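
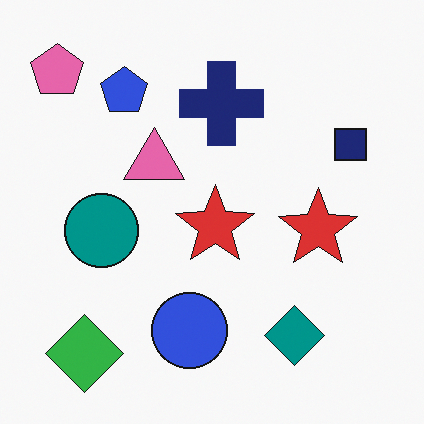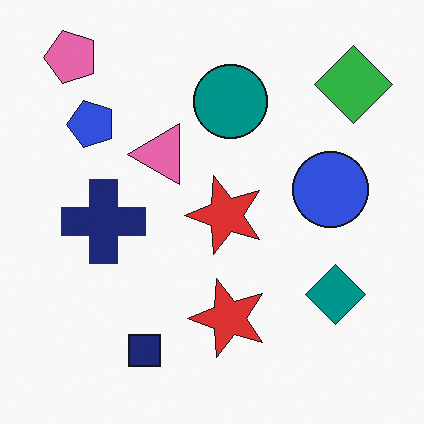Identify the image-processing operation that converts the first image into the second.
The image was transposed (reflected across the top-left ↔ bottom-right diagonal).

Shapes have swapped their row and column positions — what was in the top-right is now in the bottom-left — a diagonal reflection.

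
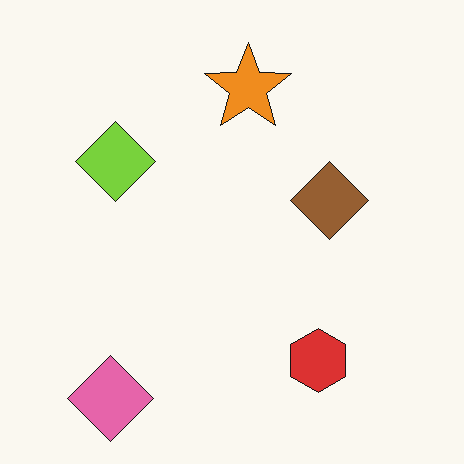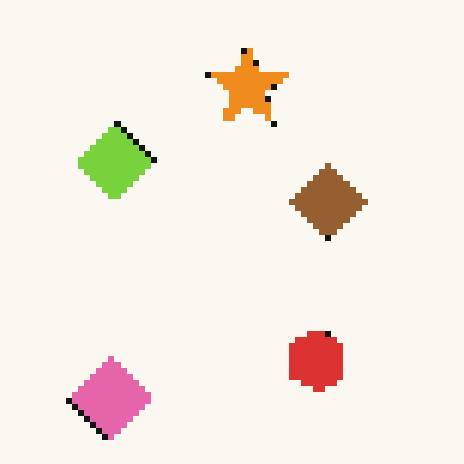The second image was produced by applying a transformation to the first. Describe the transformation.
This is the original image pixelated into visible square blocks.

Shapes are reduced to large square blocks; fine edges and outlines are lost — a downscale-then-upscale (mosaic) effect.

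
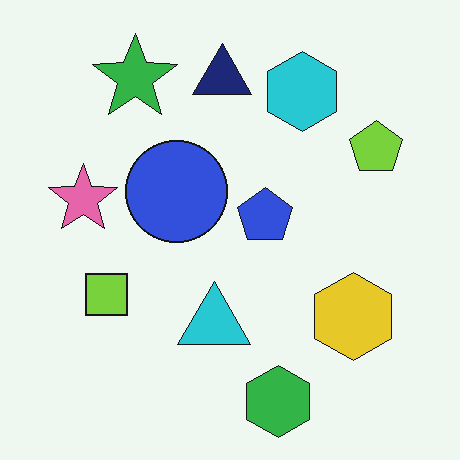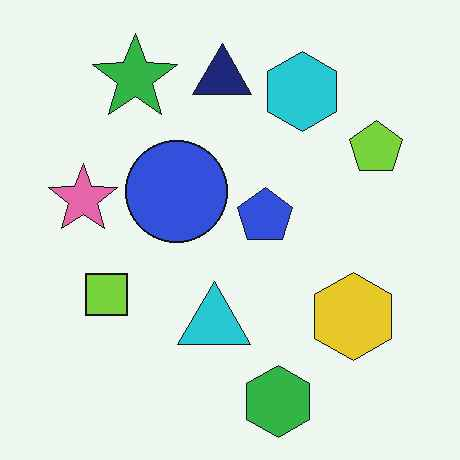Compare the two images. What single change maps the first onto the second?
Given moderate JPEG compression.

Blocky 8×8 compression artifacts appear around shape edges and the flat background shows ringing — characteristic JPEG degradation.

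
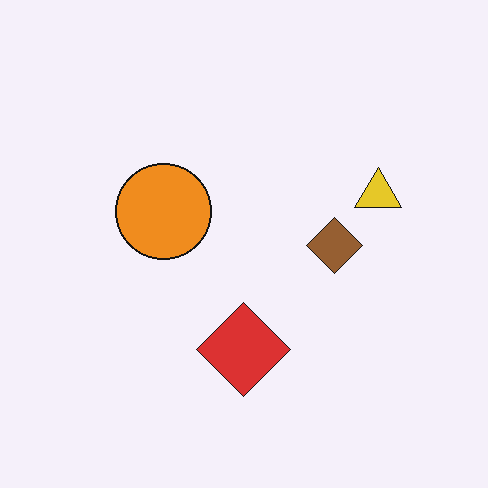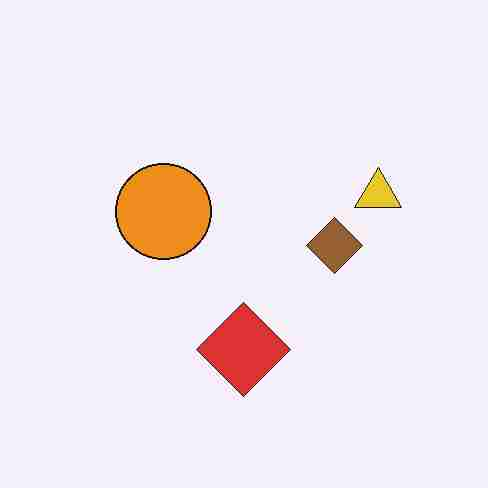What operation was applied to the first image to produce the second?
It was heavily JPEG-compressed with obvious blocking artifacts.

Blocky 8×8 compression artifacts appear around shape edges and the flat background shows ringing — characteristic JPEG degradation.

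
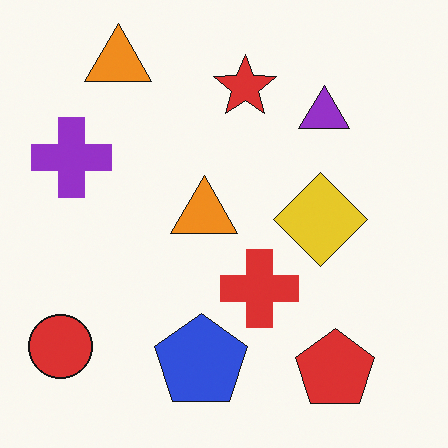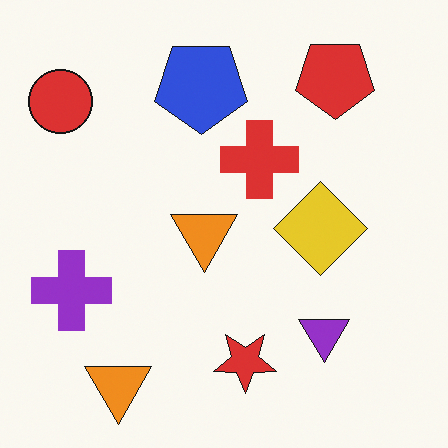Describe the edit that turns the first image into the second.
It was flipped vertically (top ↔ bottom).

The red pentagon is in the bottom-right of the first image and the top-right of the second — shapes on opposite sides of the horizontal midline have swapped in a mirror flip.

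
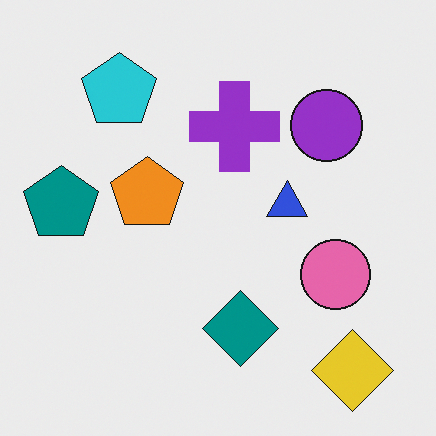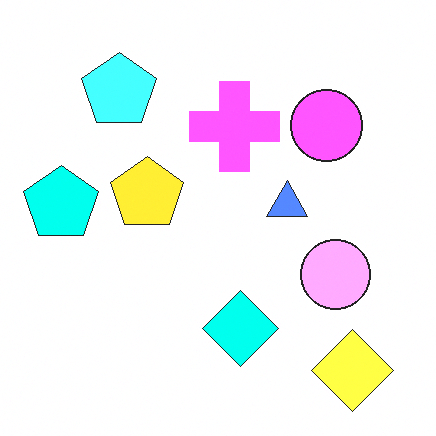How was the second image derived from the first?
Substantially brightened.

Every pixel — background and shapes alike — is uniformly brightened.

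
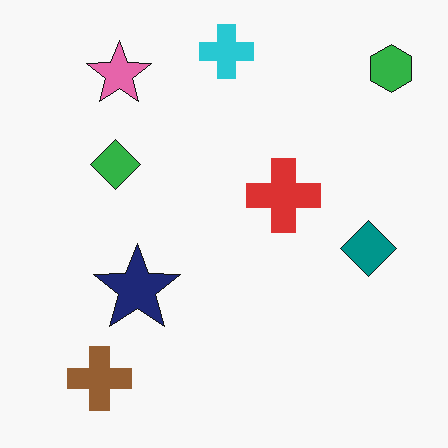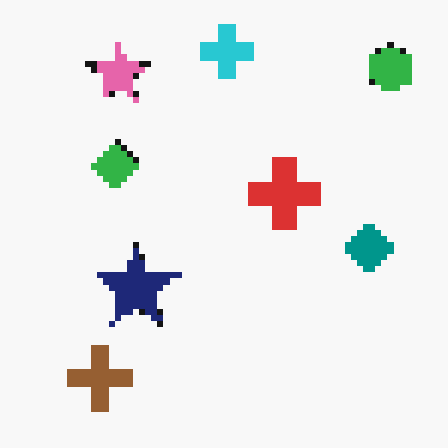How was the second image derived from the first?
It was moderately pixelated.

Shapes are reduced to large square blocks; fine edges and outlines are lost — a downscale-then-upscale (mosaic) effect.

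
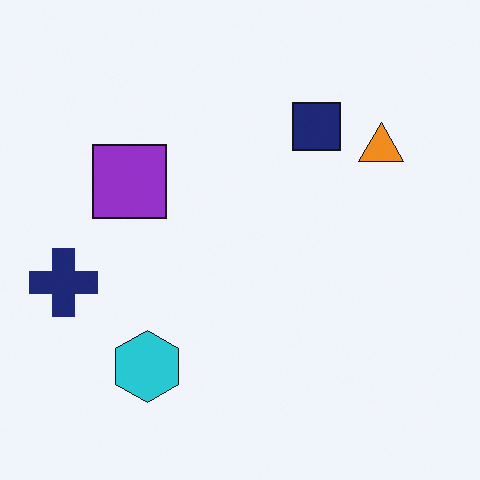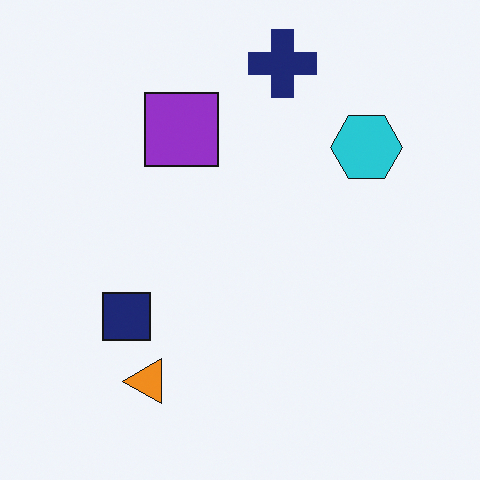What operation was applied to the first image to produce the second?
Transposed (reflected across the top-left ↔ bottom-right diagonal).

Shapes have swapped their row and column positions — what was in the top-right is now in the bottom-left — a diagonal reflection.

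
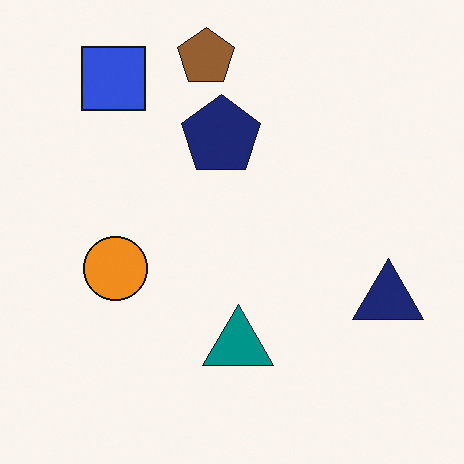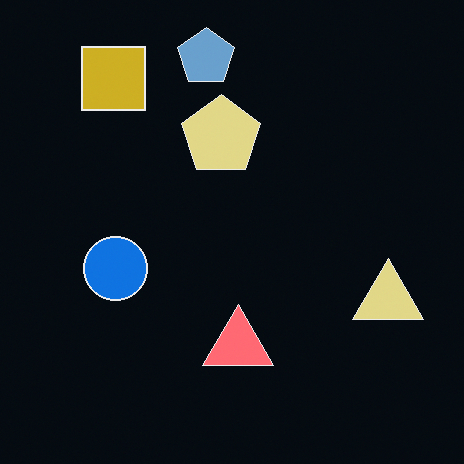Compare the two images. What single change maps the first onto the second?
The image was color-inverted (negative).

The light background has become dark and every shape's color is its complement — a photographic negative.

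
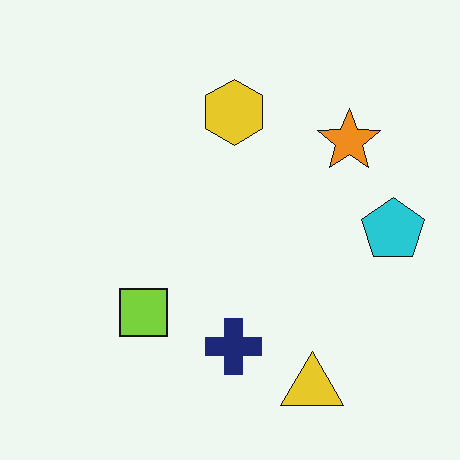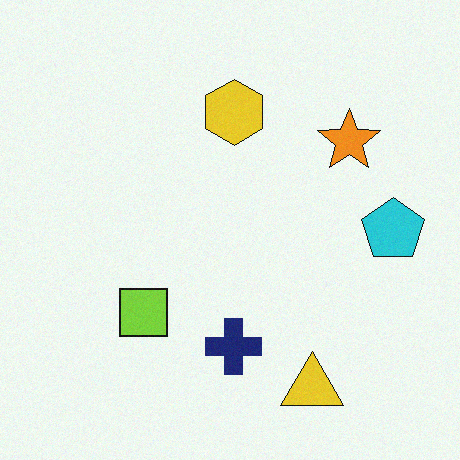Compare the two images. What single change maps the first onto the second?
The transformation is: degraded with subtle gaussian noise.

Random speckle covers the whole image, including the flat background.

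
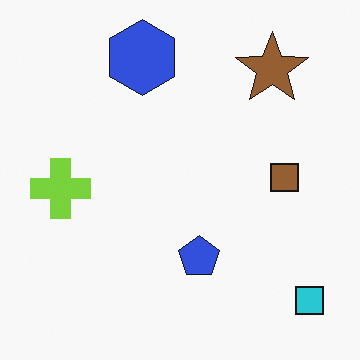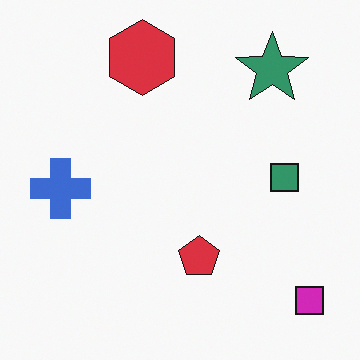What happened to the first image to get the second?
The second image is the first hue-shifted through roughly a third of the color wheel.

Every shape's color has rotated by the same amount around the hue wheel — a uniform hue shift.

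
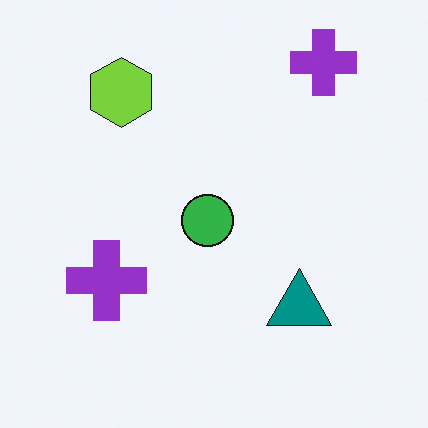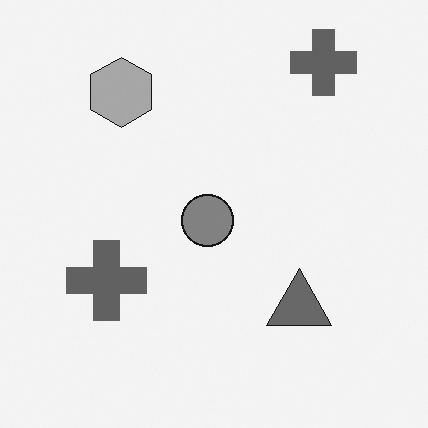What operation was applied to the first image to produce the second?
The second image is the first converted to grayscale.

All color is removed — every shape is now a shade of grey.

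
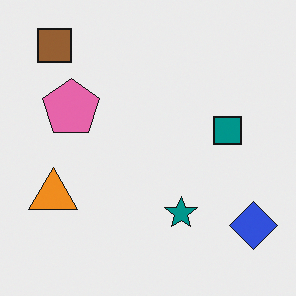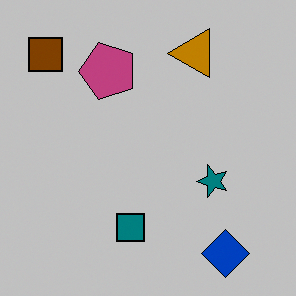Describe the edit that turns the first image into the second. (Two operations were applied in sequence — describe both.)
The image was transposed (reflected across the top-left ↔ bottom-right diagonal), then aggressively posterized.

Shapes have swapped their row and column positions — what was in the top-right is now in the bottom-left — a diagonal reflection. Each flat color has snapped to a coarser quantized level — most visibly, the near-white background has dropped to a flat grey.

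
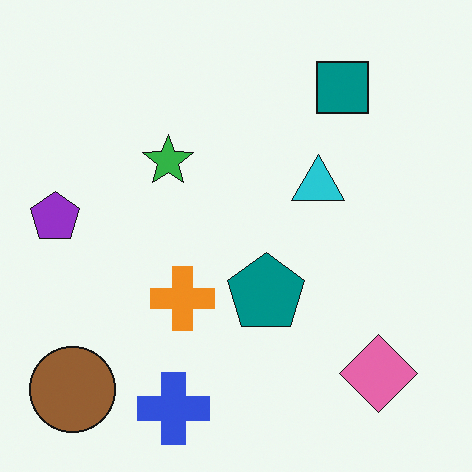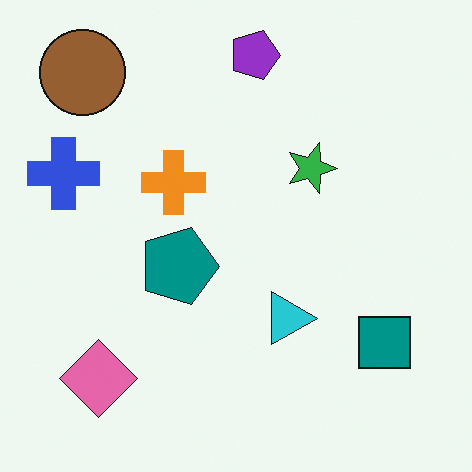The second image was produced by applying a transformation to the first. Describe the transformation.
It was rotated 90° clockwise.

The brown circle sits in the bottom-left of the first image and the top-left of the second — consistent with a whole-image 90° clockwise rotation.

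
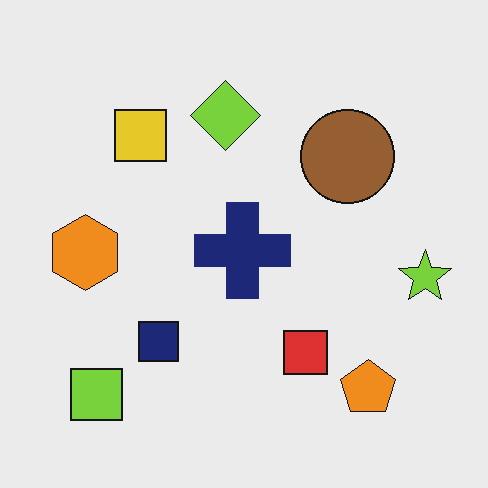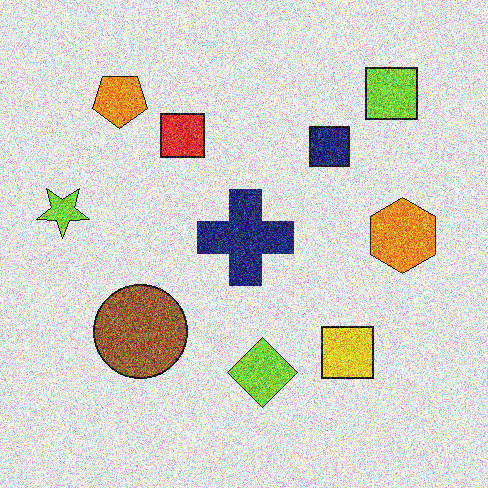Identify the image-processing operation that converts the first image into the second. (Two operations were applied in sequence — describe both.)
The second image is the first rotated 180°, then degraded with strong gaussian noise.

The lime square sits in the bottom-left of the first image and the top-right of the second — consistent with a whole-image 180° rotation. Random speckle covers the whole image, including the flat background.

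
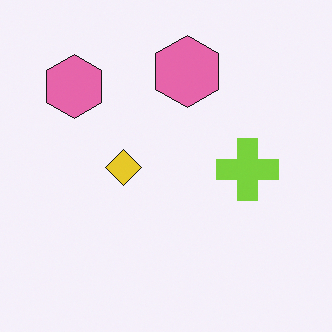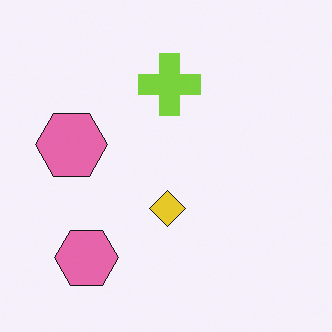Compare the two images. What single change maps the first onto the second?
The second image is the first rotated 90° counter-clockwise.

The lime cross sits in the right of the first image and the top of the second — consistent with a whole-image 90° counter-clockwise rotation.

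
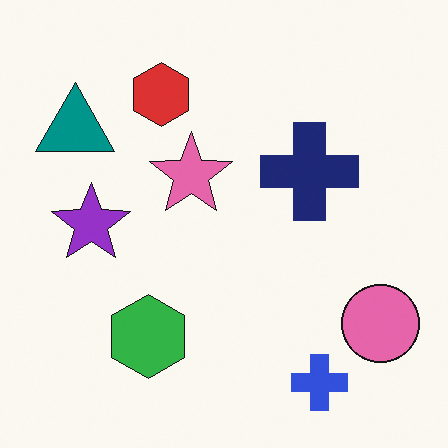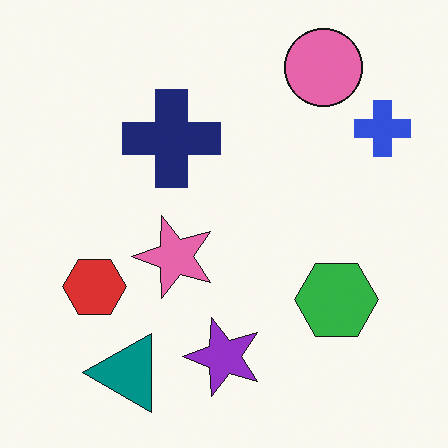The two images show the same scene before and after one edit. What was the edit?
Rotated 90° counter-clockwise.

The pink circle sits in the bottom-right of the first image and the top-right of the second — consistent with a whole-image 90° counter-clockwise rotation.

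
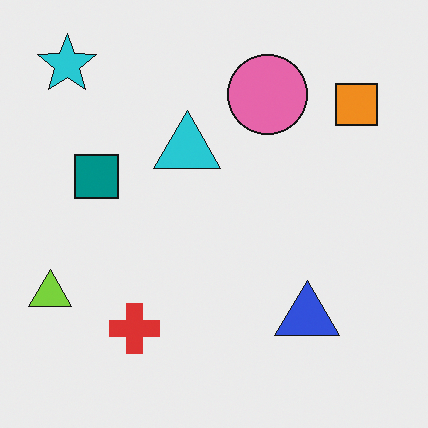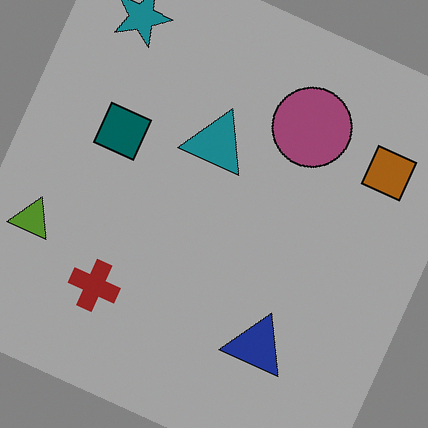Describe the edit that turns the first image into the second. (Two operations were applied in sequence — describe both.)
The second image is the first substantially darkened, then rotated clockwise by a clearly visible amount.

Every pixel — background and shapes alike — is uniformly darkened. Every shape is tilted by the same angle and the image corners show triangular fill wedges — a whole-image rotation by a non-right angle.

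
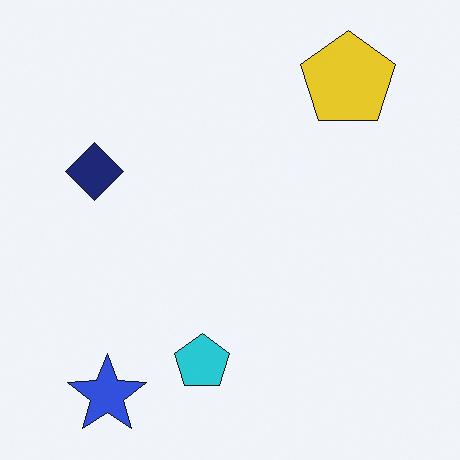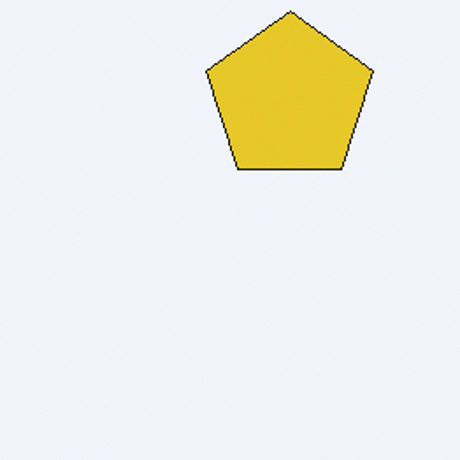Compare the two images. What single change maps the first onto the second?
The second image is the first cropped tightly and scaled back up.

The visible shapes are larger and the field of view is narrower; shapes near the original edges may be partly or wholly outside the frame — a crop-and-rescale.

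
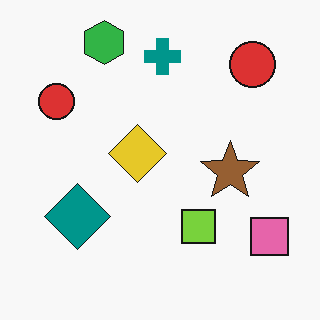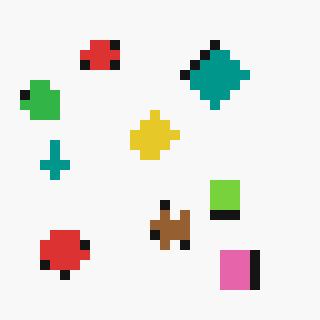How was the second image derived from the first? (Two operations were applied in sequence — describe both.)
The second image is the first coarsely pixelated, then transposed (reflected across the top-left ↔ bottom-right diagonal).

Shapes are reduced to large square blocks; fine edges and outlines are lost — a downscale-then-upscale (mosaic) effect. Shapes have swapped their row and column positions — what was in the top-right is now in the bottom-left — a diagonal reflection.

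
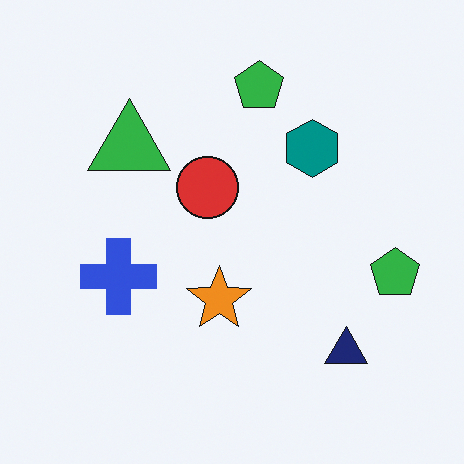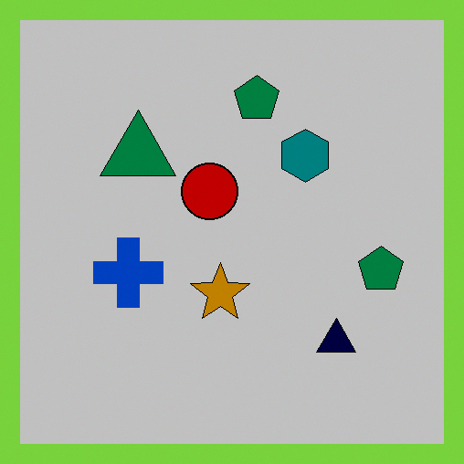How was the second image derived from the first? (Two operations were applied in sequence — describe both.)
It was heavily posterized to just a handful of flat colors, then framed with a lime border.

Each flat color has snapped to a coarser quantized level — most visibly, the near-white background has dropped to a flat grey. A solid lime frame runs around the edge of the second image, with the content slightly shrunk inside it.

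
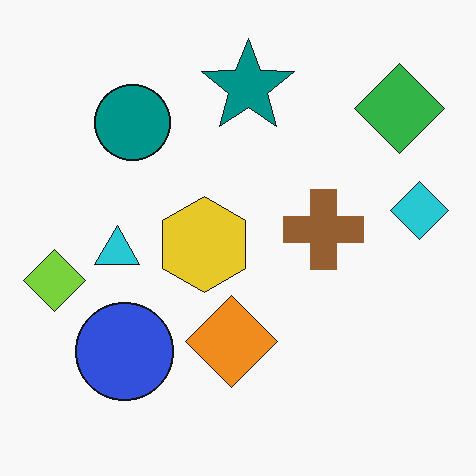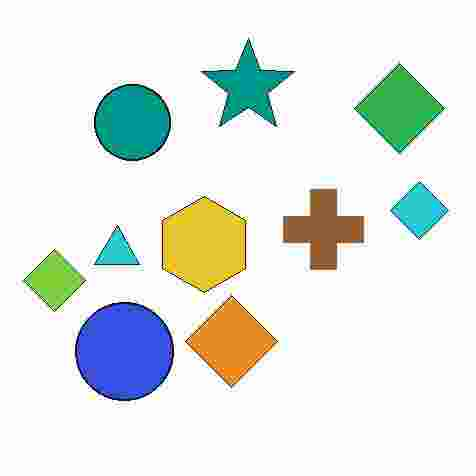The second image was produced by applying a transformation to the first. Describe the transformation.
This is the original image heavily JPEG-compressed with obvious blocking artifacts.

Blocky 8×8 compression artifacts appear around shape edges and the flat background shows ringing — characteristic JPEG degradation.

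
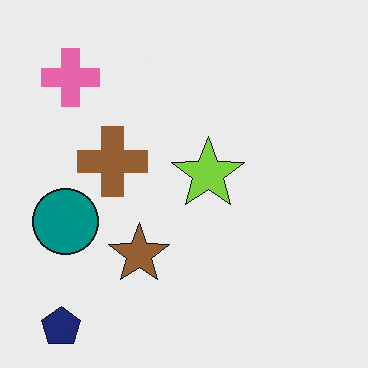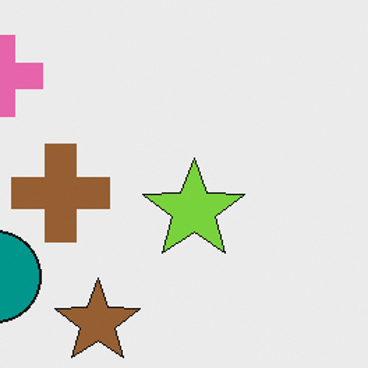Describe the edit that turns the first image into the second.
It was cropped slightly and scaled back up.

The visible shapes are larger and the field of view is narrower; shapes near the original edges may be partly or wholly outside the frame — a crop-and-rescale.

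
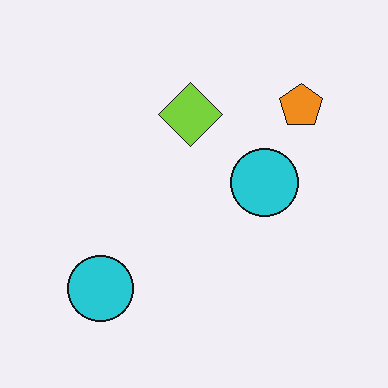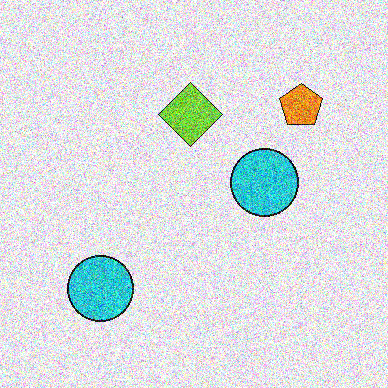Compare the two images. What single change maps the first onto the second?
The second image is the first degraded with a thick layer of grain.

Random speckle covers the whole image, including the flat background.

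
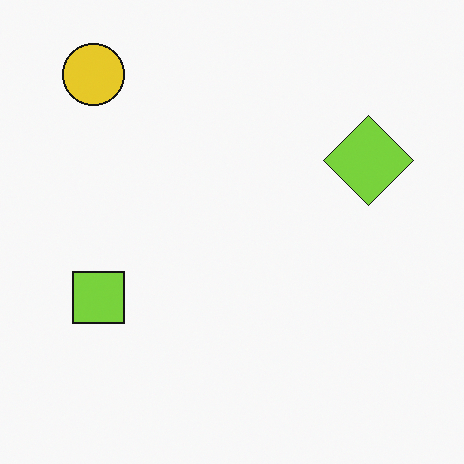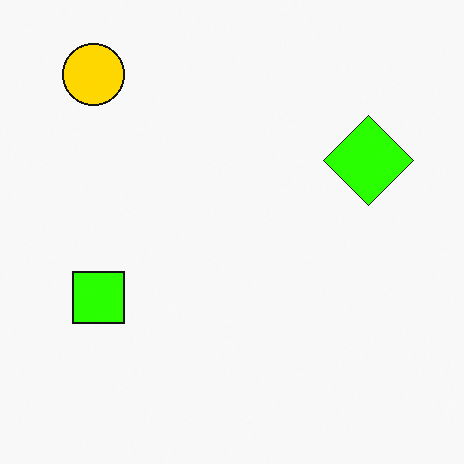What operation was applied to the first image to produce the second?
The image was made much more vivid (saturation change).

All colors are more vivid — a global saturation change.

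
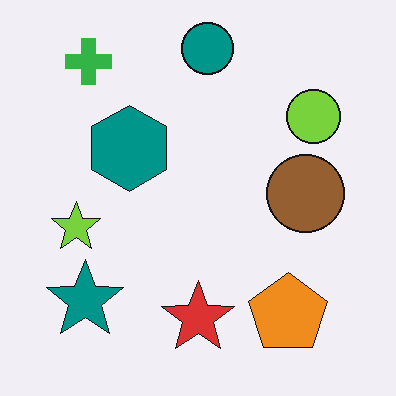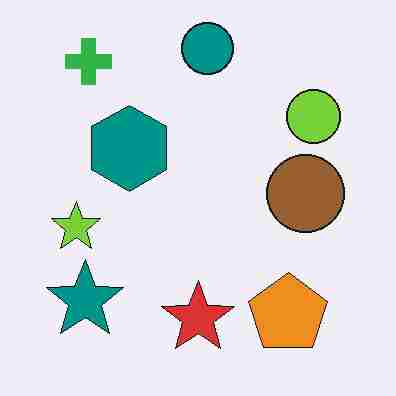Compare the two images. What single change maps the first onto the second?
The image was heavily JPEG-compressed with obvious blocking artifacts.

Blocky 8×8 compression artifacts appear around shape edges and the flat background shows ringing — characteristic JPEG degradation.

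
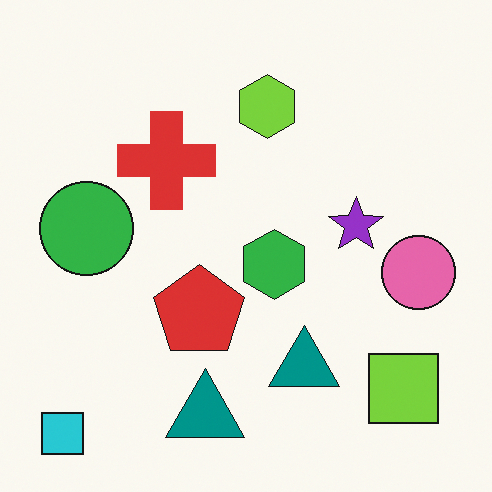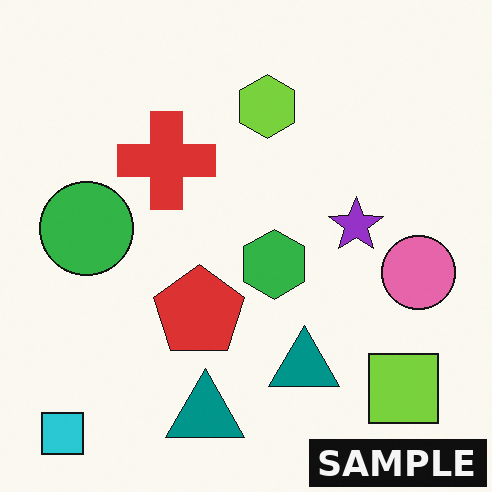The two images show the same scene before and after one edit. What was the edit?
The image was watermarked with the text "SAMPLE" in the lower-right corner.

A dark label reading "SAMPLE" appears in the lower-right corner.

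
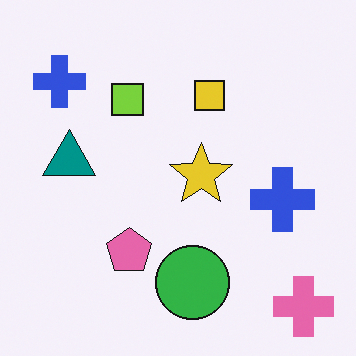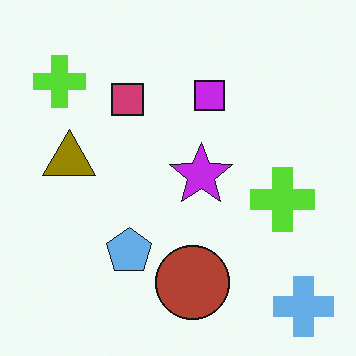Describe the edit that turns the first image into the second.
The image was hue-shifted through roughly half the color wheel.

Every shape's color has rotated by the same amount around the hue wheel — a uniform hue shift.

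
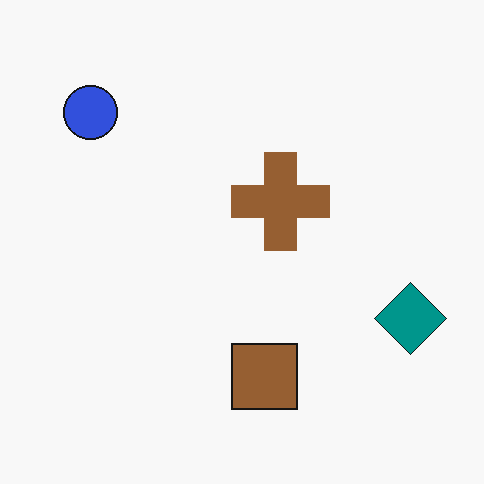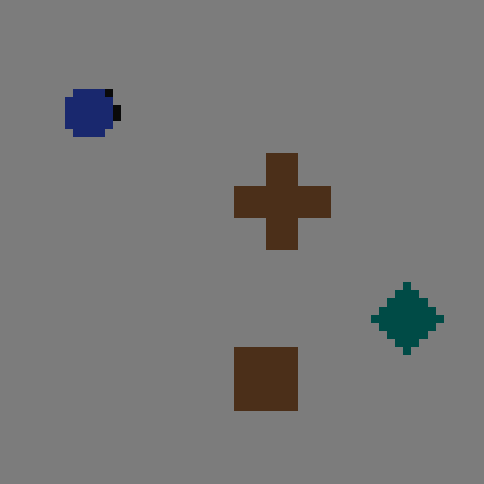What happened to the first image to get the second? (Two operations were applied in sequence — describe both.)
The second image is the first noticeably darkened, then pixelated into visible square blocks.

Every pixel — background and shapes alike — is uniformly darkened. Shapes are reduced to large square blocks; fine edges and outlines are lost — a downscale-then-upscale (mosaic) effect.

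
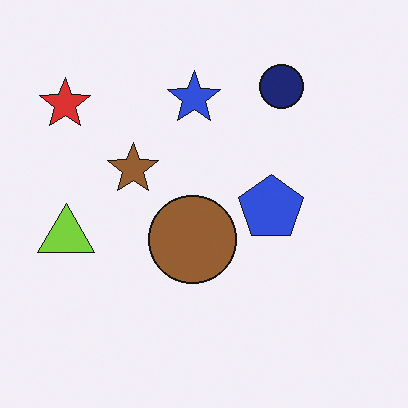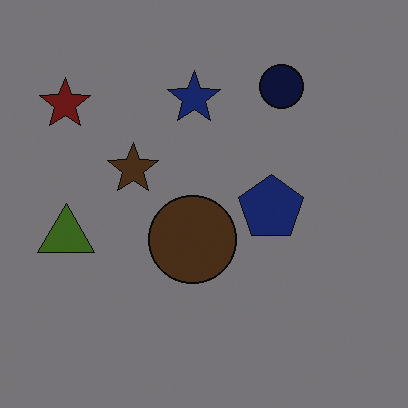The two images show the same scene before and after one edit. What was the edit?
Noticeably darkened.

Every pixel — background and shapes alike — is uniformly darkened.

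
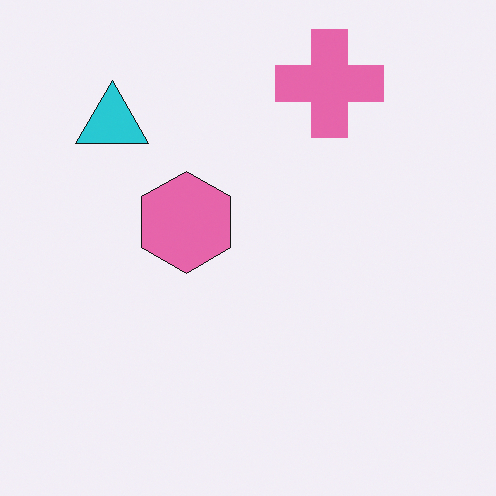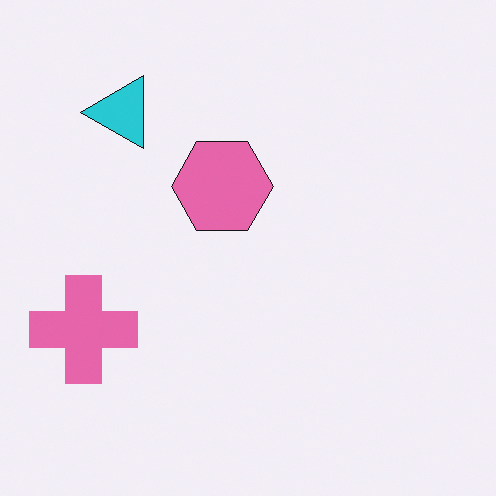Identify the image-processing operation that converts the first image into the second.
The second image is the first transposed (reflected across the top-left ↔ bottom-right diagonal).

Shapes have swapped their row and column positions — what was in the top-right is now in the bottom-left — a diagonal reflection.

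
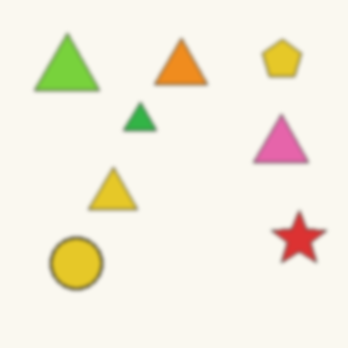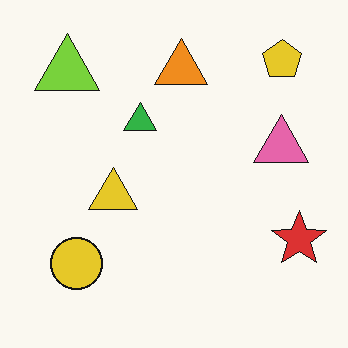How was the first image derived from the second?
The first image is the second slightly softened.

Shape edges and outlines are uniformly softened across the whole image.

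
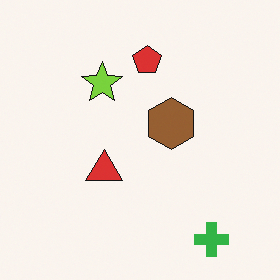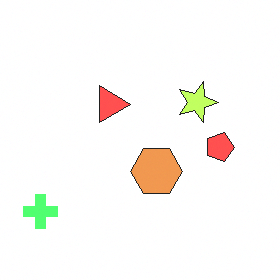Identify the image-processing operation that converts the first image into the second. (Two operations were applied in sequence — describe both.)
It was brightened a lot, then rotated 90° clockwise.

Every pixel — background and shapes alike — is uniformly brightened. The green cross sits in the bottom-right of the first image and the bottom-left of the second — consistent with a whole-image 90° clockwise rotation.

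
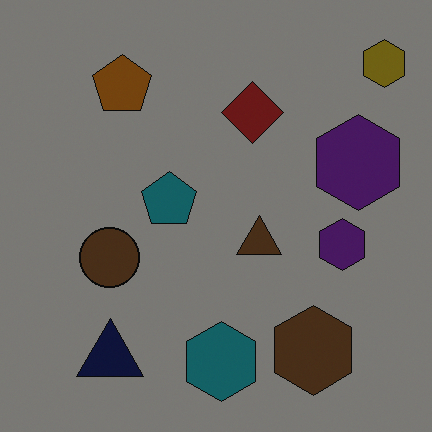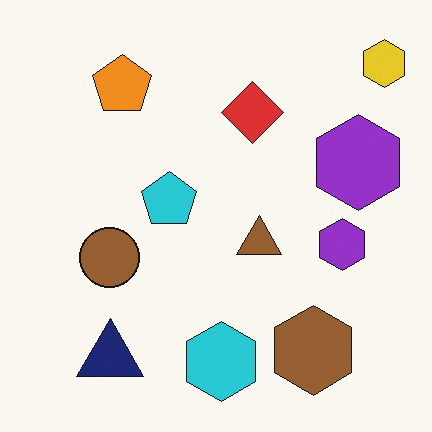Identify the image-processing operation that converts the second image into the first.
Noticeably darkened.

Every pixel — background and shapes alike — is uniformly darkened.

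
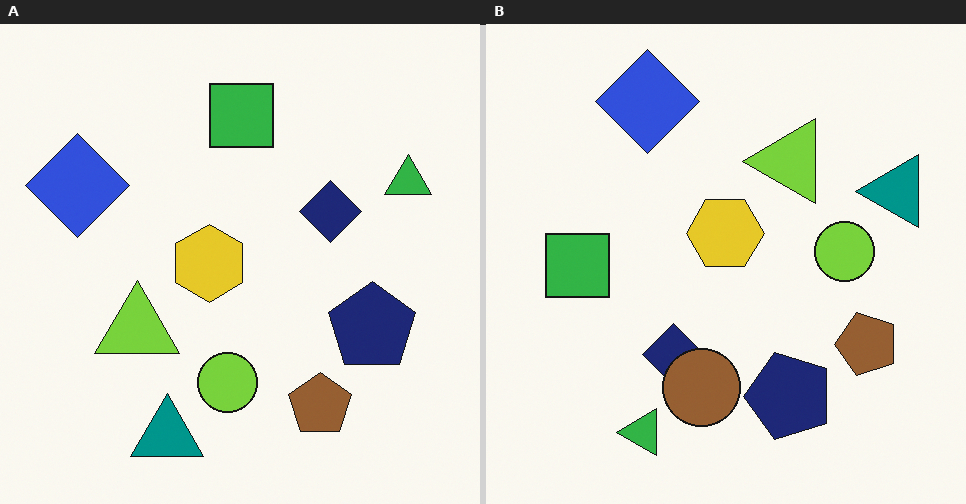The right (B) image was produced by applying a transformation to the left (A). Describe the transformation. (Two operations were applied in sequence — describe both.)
This is the original image transposed (reflected across the top-left ↔ bottom-right diagonal), then overlaid with an additional brown circle.

Shapes have swapped their row and column positions — what was in the top-right is now in the bottom-left — a diagonal reflection. A brown circle appears in the right (B) image that is absent from the left (A).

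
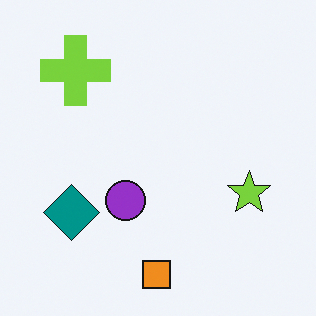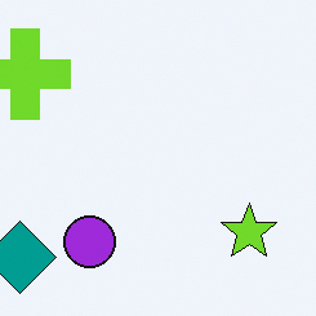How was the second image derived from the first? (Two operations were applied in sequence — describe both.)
Cropped slightly and scaled back up, then slightly oversaturated.

The visible shapes are larger and the field of view is narrower; shapes near the original edges may be partly or wholly outside the frame — a crop-and-rescale. All colors are more vivid — a global saturation change.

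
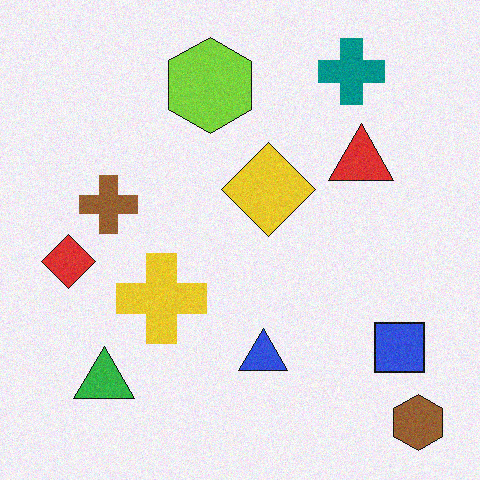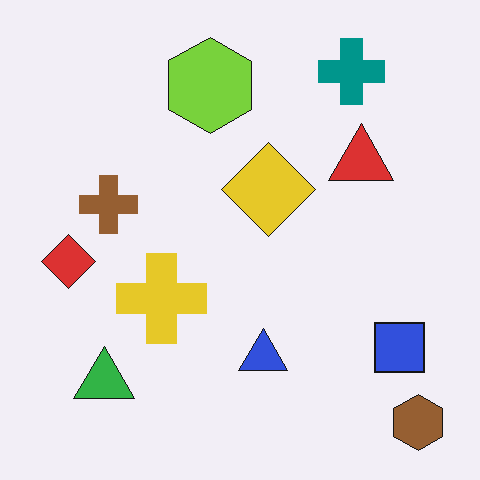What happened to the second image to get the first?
The first image is the second degraded with light additive noise.

Random speckle covers the whole image, including the flat background.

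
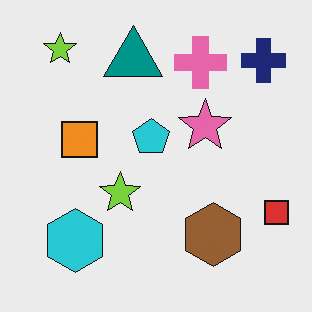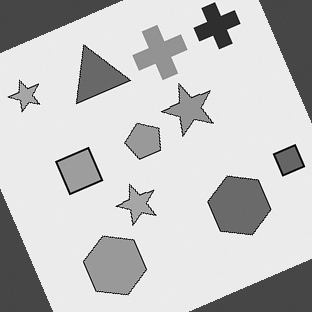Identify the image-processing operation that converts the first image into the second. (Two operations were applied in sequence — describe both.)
Converted to grayscale, then rotated counter-clockwise by a moderate amount.

All color is removed — every shape is now a shade of grey. Every shape is tilted by the same angle and the image corners show triangular fill wedges — a whole-image rotation by a non-right angle.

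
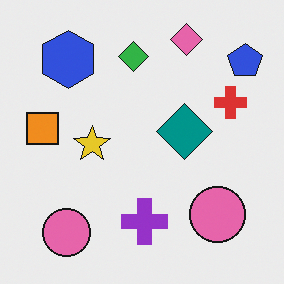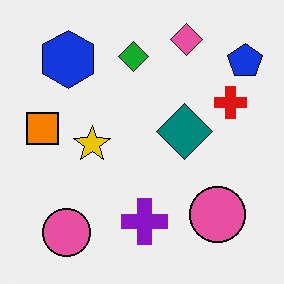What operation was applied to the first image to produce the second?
This is the original image given slightly increased contrast.

Tones are pushed away from mid-grey across the whole image — a global contrast change.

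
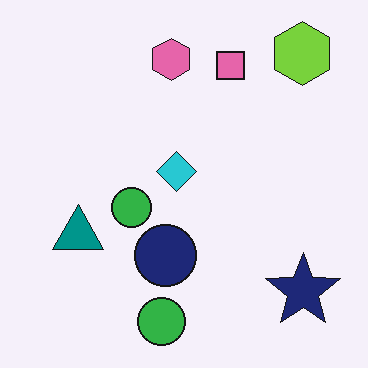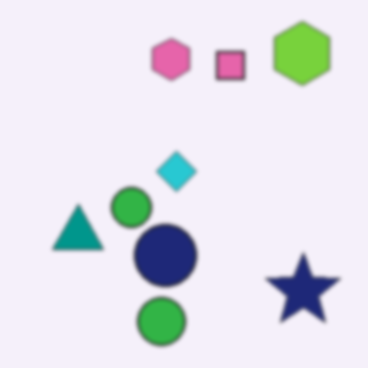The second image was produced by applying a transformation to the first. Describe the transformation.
This is the original image lightly blurred.

Shape edges and outlines are uniformly softened across the whole image.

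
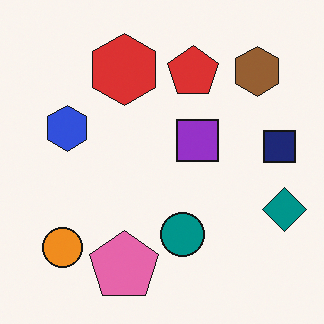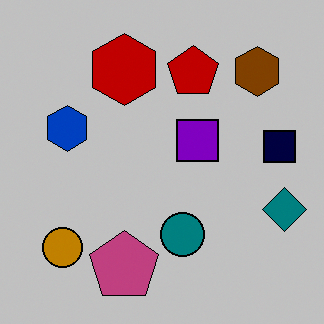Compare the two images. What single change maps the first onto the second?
The image was aggressively posterized.

Each flat color has snapped to a coarser quantized level — most visibly, the near-white background has dropped to a flat grey.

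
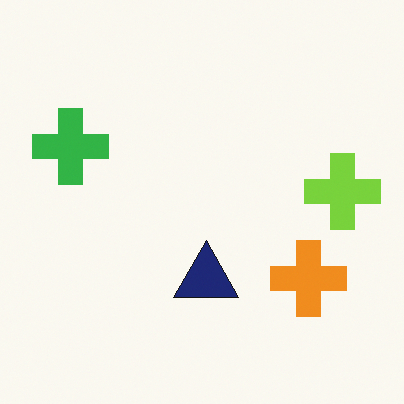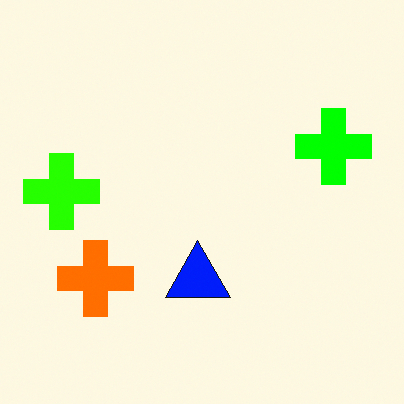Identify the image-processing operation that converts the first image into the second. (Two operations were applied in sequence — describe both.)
It was made much more vivid (saturation change), then flipped horizontally (left ↔ right).

All colors are more vivid — a global saturation change. The lime cross is in the right of the first image and the left of the second — shapes on opposite sides of the vertical midline have swapped in a mirror flip.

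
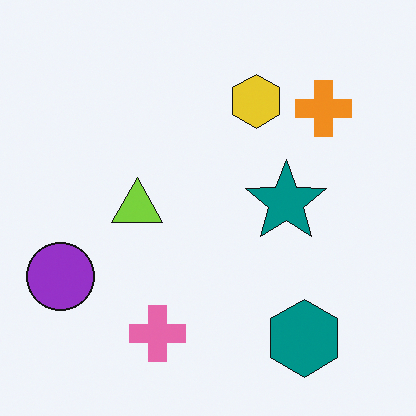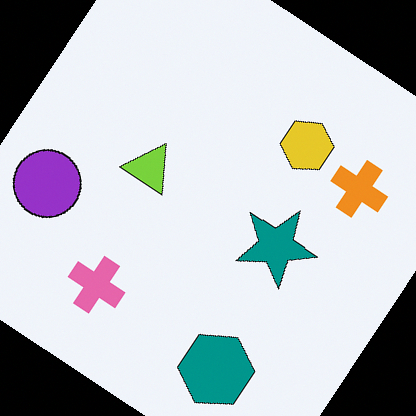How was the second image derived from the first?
Rotated clockwise by a large amount — several tens of degrees.

Every shape is tilted by the same angle and the image corners show triangular fill wedges — a whole-image rotation by a non-right angle.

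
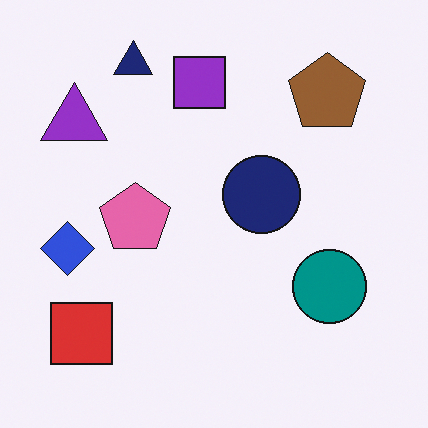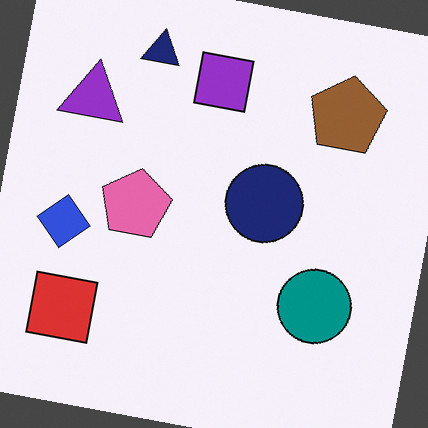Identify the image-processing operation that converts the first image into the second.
The image was rotated clockwise by a slight angle.

Every shape is tilted by the same angle and the image corners show triangular fill wedges — a whole-image rotation by a non-right angle.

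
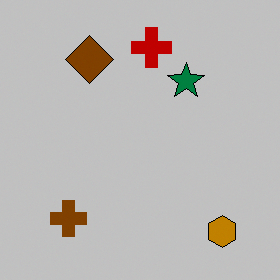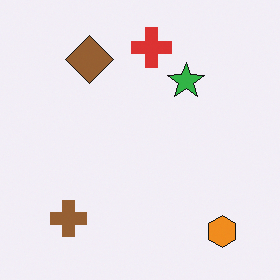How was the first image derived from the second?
This is the original image aggressively posterized.

Each flat color has snapped to a coarser quantized level — most visibly, the near-white background has dropped to a flat grey.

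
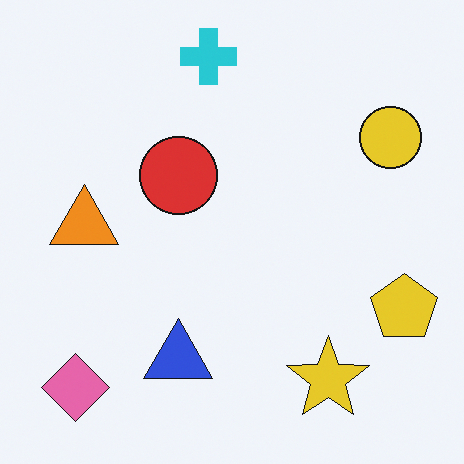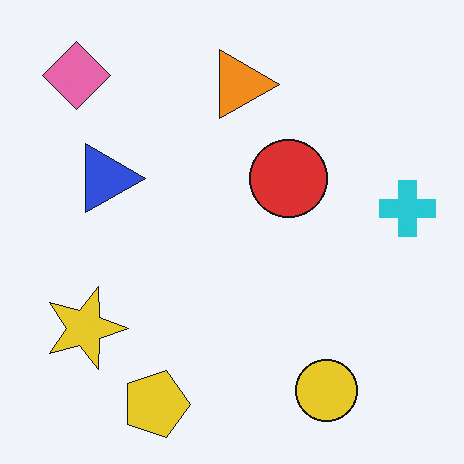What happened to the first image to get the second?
Rotated 90° clockwise.

The pink diamond sits in the bottom-left of the first image and the top-left of the second — consistent with a whole-image 90° clockwise rotation.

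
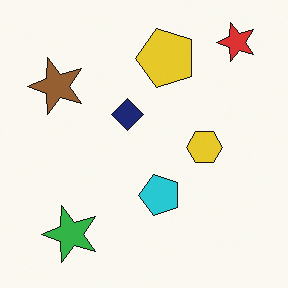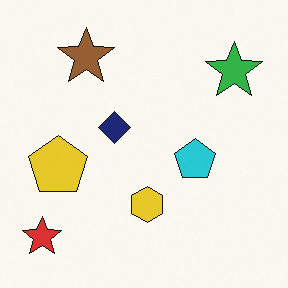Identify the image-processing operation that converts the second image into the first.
This is the original image transposed (reflected across the top-left ↔ bottom-right diagonal).

Shapes have swapped their row and column positions — what was in the top-right is now in the bottom-left — a diagonal reflection.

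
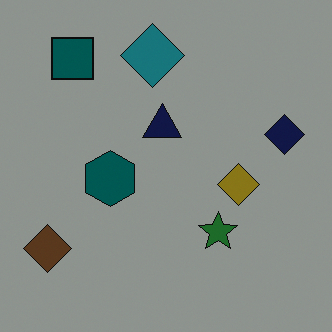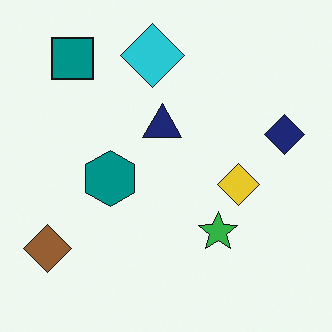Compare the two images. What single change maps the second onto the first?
Substantially darkened.

Every pixel — background and shapes alike — is uniformly darkened.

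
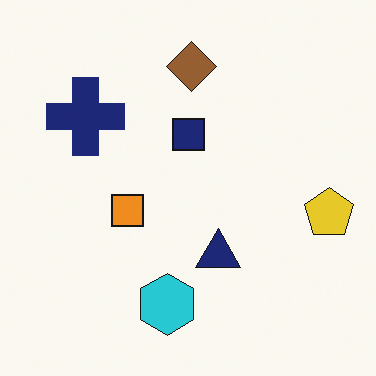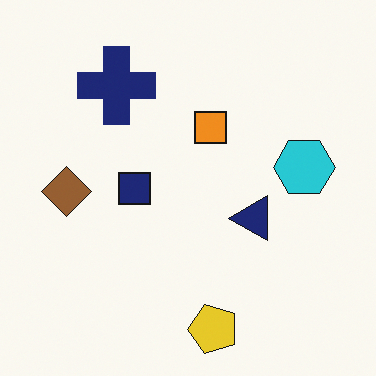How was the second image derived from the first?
The transformation is: transposed (reflected across the top-left ↔ bottom-right diagonal).

Shapes have swapped their row and column positions — what was in the top-right is now in the bottom-left — a diagonal reflection.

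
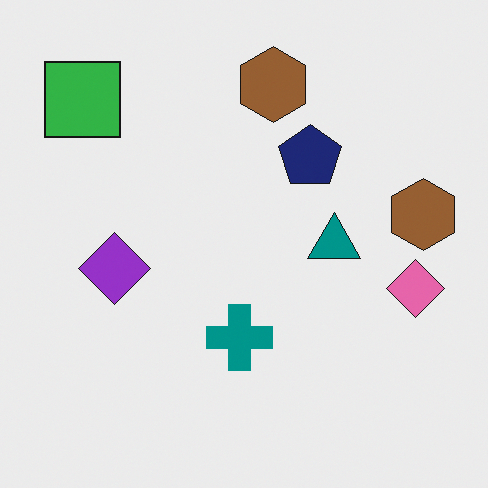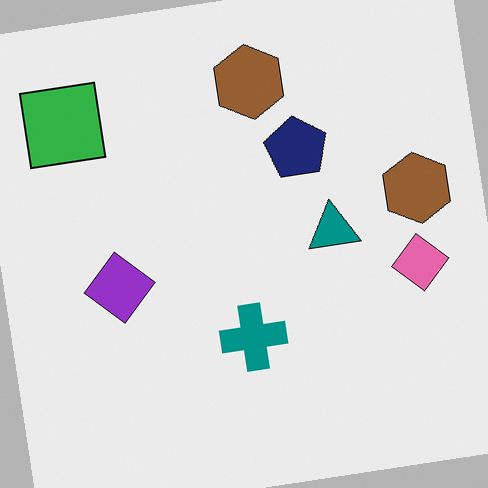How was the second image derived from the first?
Rotated counter-clockwise by a slight angle.

Every shape is tilted by the same angle and the image corners show triangular fill wedges — a whole-image rotation by a non-right angle.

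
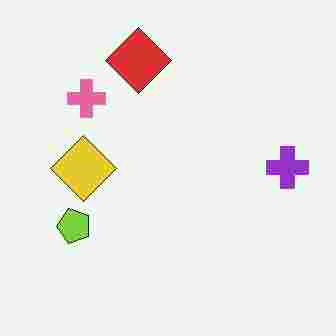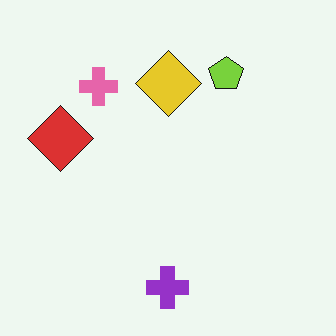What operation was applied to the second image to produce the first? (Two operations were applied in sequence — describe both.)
It was degraded with heavy JPEG compression, then transposed (reflected across the top-left ↔ bottom-right diagonal).

Blocky 8×8 compression artifacts appear around shape edges and the flat background shows ringing — characteristic JPEG degradation. Shapes have swapped their row and column positions — what was in the top-right is now in the bottom-left — a diagonal reflection.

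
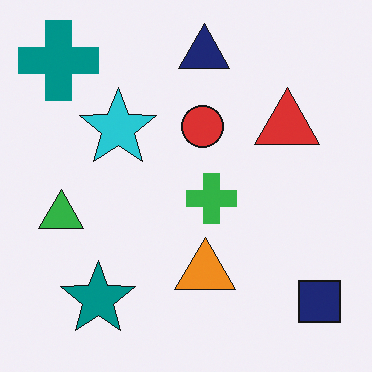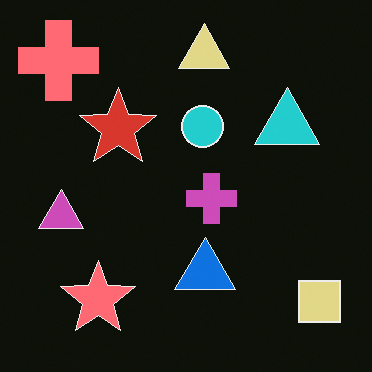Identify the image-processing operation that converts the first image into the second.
It was color-inverted (negative).

The light background has become dark and every shape's color is its complement — a photographic negative.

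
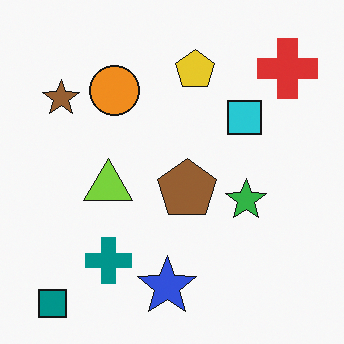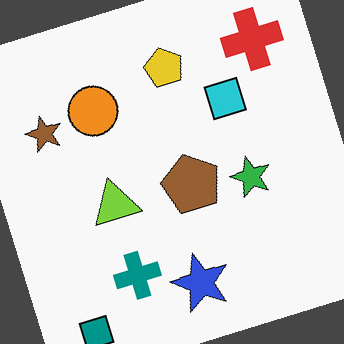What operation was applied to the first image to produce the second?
The image was rotated counter-clockwise by a clearly visible amount.

Every shape is tilted by the same angle and the image corners show triangular fill wedges — a whole-image rotation by a non-right angle.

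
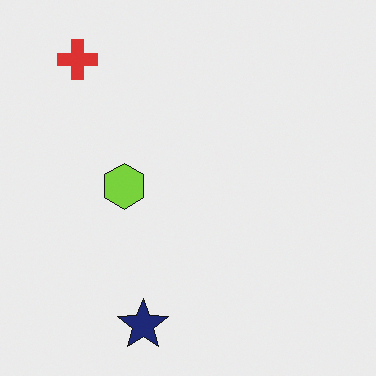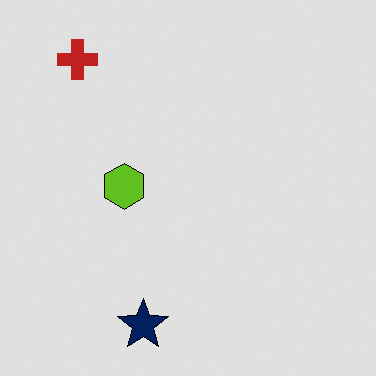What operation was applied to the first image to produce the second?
Moderately posterized.

Each flat color has snapped to a coarser quantized level — most visibly, the near-white background has dropped to a flat grey.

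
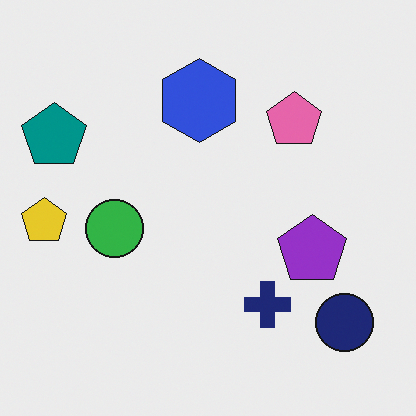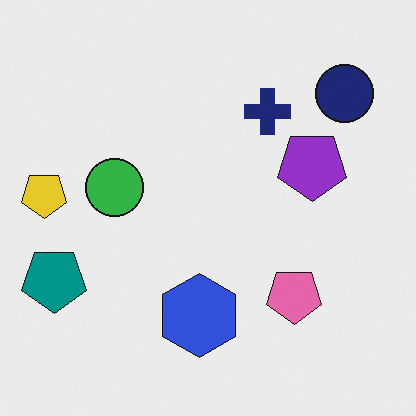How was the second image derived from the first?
It was flipped vertically (top ↔ bottom).

The navy circle is in the bottom-right of the first image and the top-right of the second — shapes on opposite sides of the horizontal midline have swapped in a mirror flip.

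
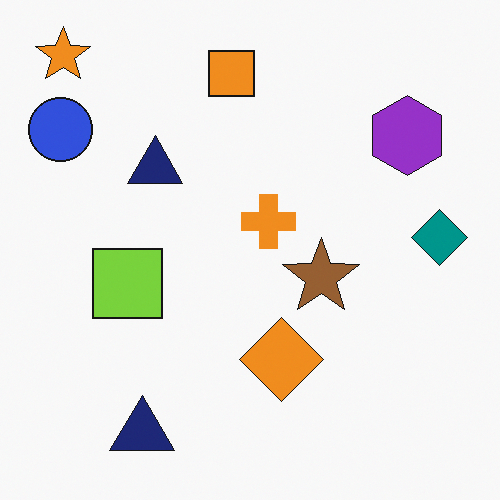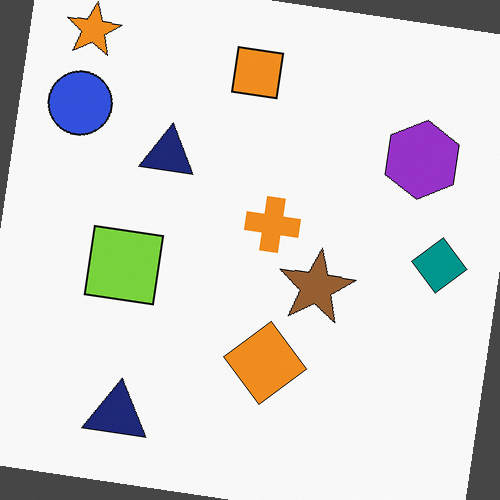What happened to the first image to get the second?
The image was rotated clockwise by a small amount.

Every shape is tilted by the same angle and the image corners show triangular fill wedges — a whole-image rotation by a non-right angle.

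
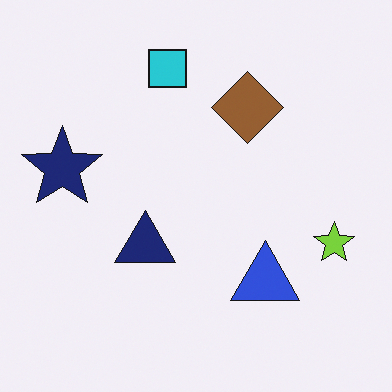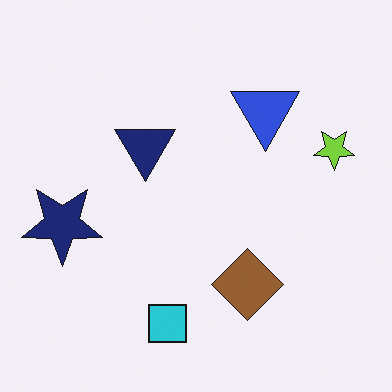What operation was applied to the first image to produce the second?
It was flipped vertically (top ↔ bottom).

The cyan square is in the top of the first image and the bottom of the second — shapes on opposite sides of the horizontal midline have swapped in a mirror flip.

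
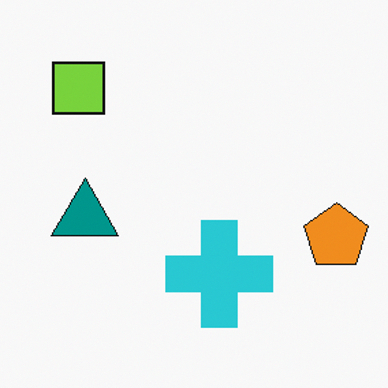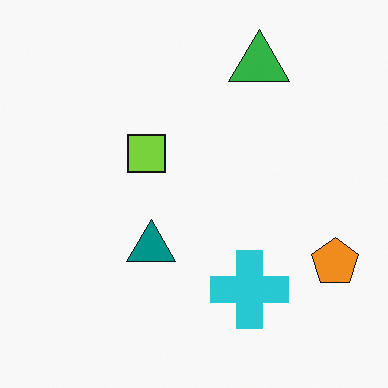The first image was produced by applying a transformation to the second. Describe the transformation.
The transformation is: cropped slightly and scaled back up.

The visible shapes are larger and the field of view is narrower; shapes near the original edges may be partly or wholly outside the frame — a crop-and-rescale.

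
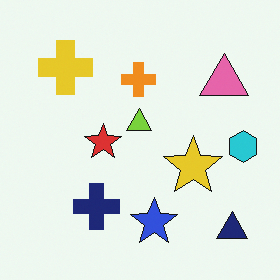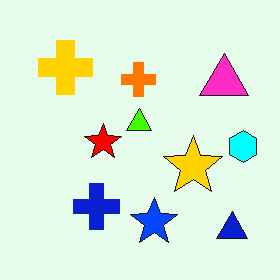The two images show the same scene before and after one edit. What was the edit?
The second image is the first made much more vivid (saturation change).

All colors are more vivid — a global saturation change.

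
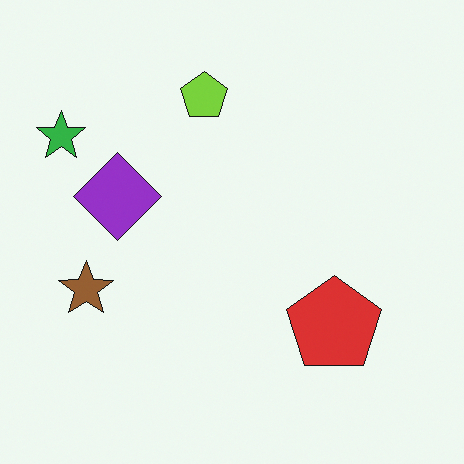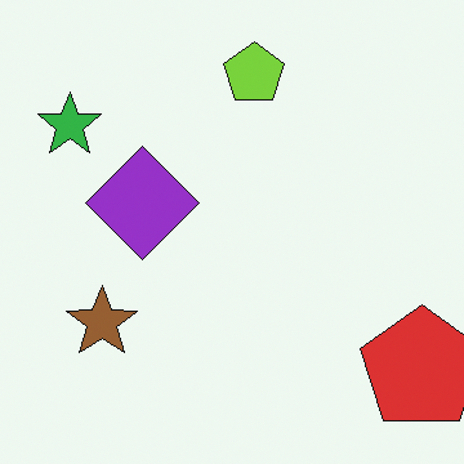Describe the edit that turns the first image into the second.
The second image is the first cropped to a modestly smaller region and rescaled.

The visible shapes are larger and the field of view is narrower; shapes near the original edges may be partly or wholly outside the frame — a crop-and-rescale.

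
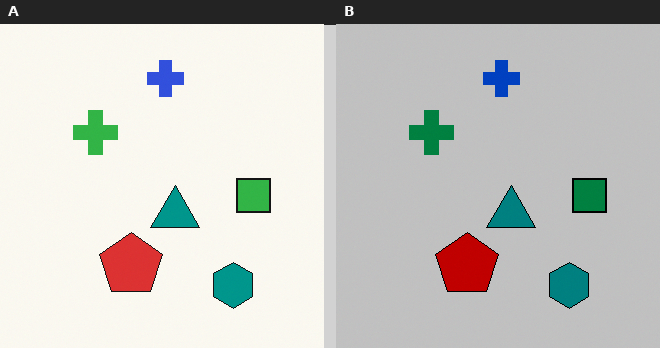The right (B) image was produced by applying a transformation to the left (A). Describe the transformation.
Aggressively posterized.

Each flat color has snapped to a coarser quantized level — most visibly, the near-white background has dropped to a flat grey.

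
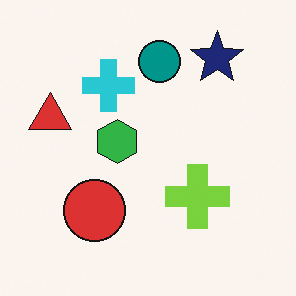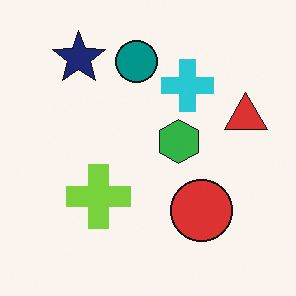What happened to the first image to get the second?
It was flipped horizontally (left ↔ right).

The red triangle is in the left of the first image and the right of the second — shapes on opposite sides of the vertical midline have swapped in a mirror flip.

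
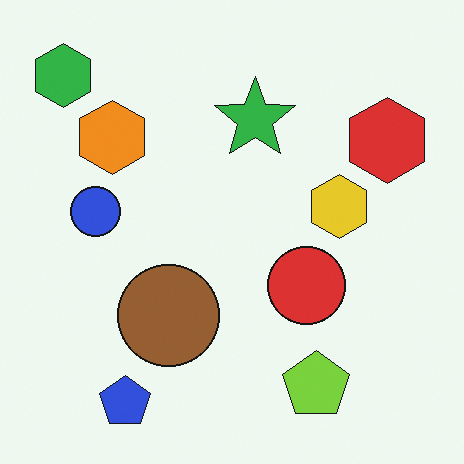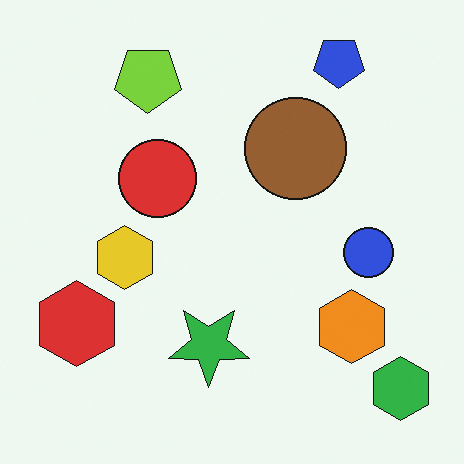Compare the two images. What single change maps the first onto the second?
The transformation is: rotated 180°.

The green hexagon sits in the top-left of the first image and the bottom-right of the second — consistent with a whole-image 180° rotation.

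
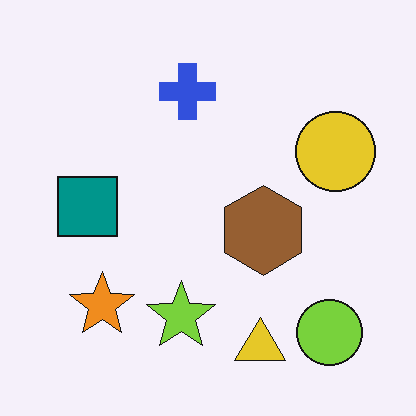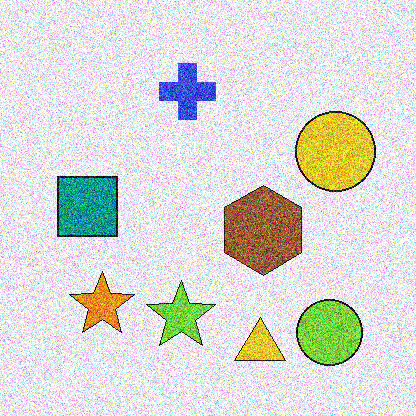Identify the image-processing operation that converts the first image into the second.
Degraded with heavy additive noise.

Random speckle covers the whole image, including the flat background.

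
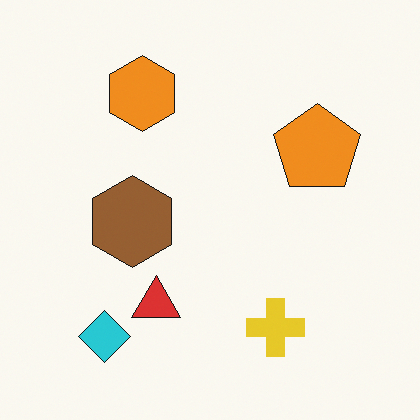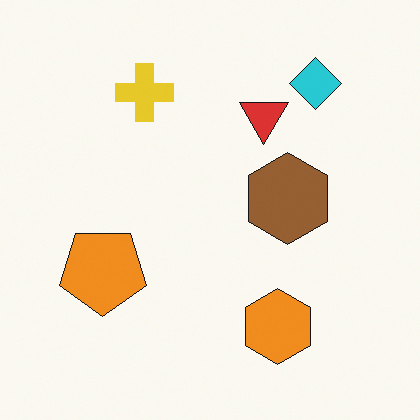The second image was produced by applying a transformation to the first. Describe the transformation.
It was rotated 180°.

The cyan diamond sits in the bottom-left of the first image and the top-right of the second — consistent with a whole-image 180° rotation.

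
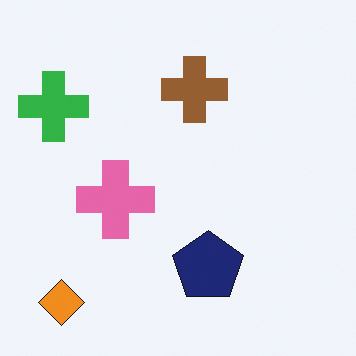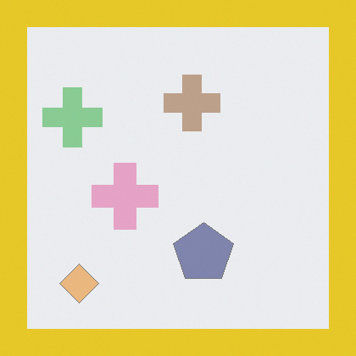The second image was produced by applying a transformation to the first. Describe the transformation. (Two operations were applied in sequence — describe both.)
This is the original image given much lower contrast, then framed with a yellow border.

Tones are pushed toward mid-grey across the whole image — a global contrast change. A solid yellow frame runs around the edge of the second image, with the content slightly shrunk inside it.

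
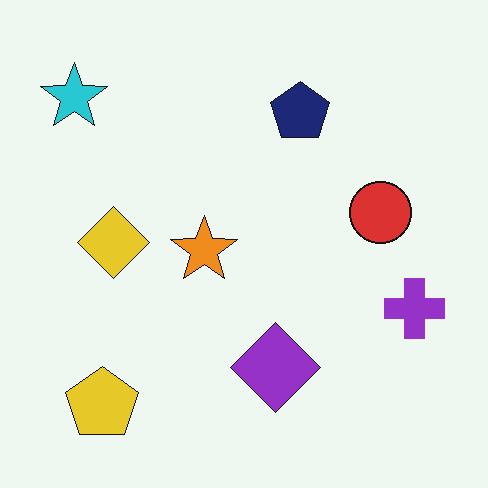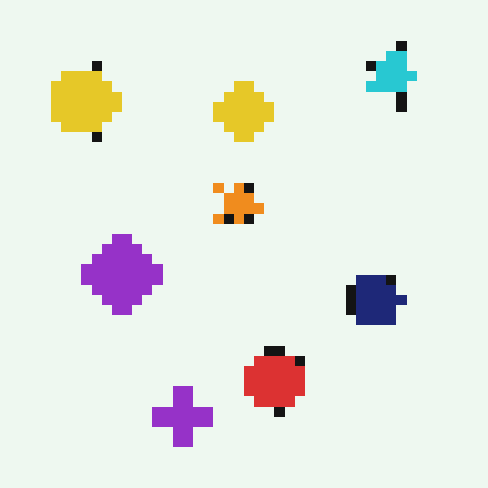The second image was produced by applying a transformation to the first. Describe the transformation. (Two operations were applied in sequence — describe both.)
This is the original image heavily pixelated into large blocks, then rotated 90° clockwise.

Shapes are reduced to large square blocks; fine edges and outlines are lost — a downscale-then-upscale (mosaic) effect. The cyan star sits in the top-left of the first image and the top-right of the second — consistent with a whole-image 90° clockwise rotation.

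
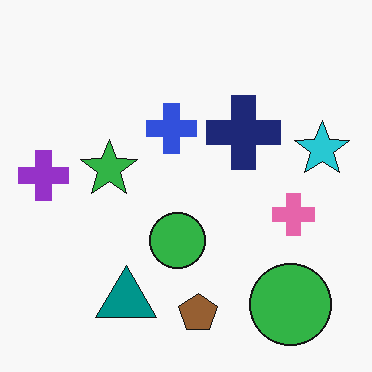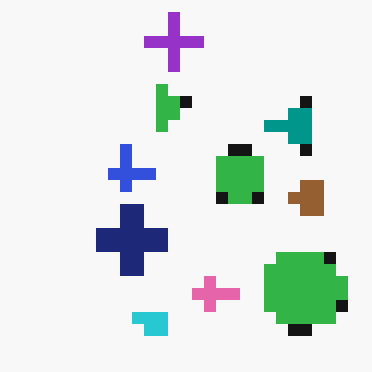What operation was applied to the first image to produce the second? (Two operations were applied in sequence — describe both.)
It was coarsely pixelated, then transposed (reflected across the top-left ↔ bottom-right diagonal).

Shapes are reduced to large square blocks; fine edges and outlines are lost — a downscale-then-upscale (mosaic) effect. Shapes have swapped their row and column positions — what was in the top-right is now in the bottom-left — a diagonal reflection.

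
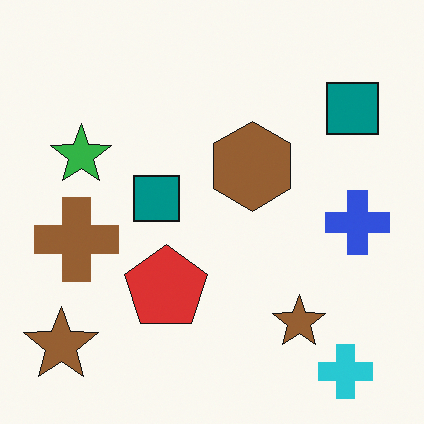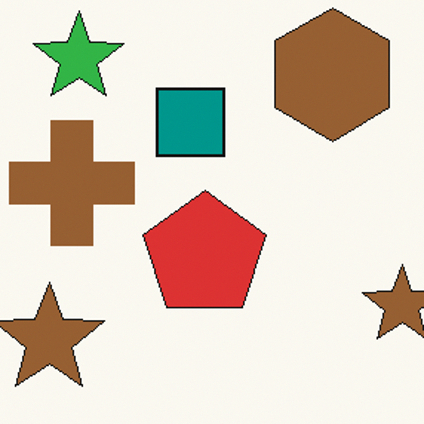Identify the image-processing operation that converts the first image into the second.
This is the original image cropped to a modestly smaller region and rescaled.

The visible shapes are larger and the field of view is narrower; shapes near the original edges may be partly or wholly outside the frame — a crop-and-rescale.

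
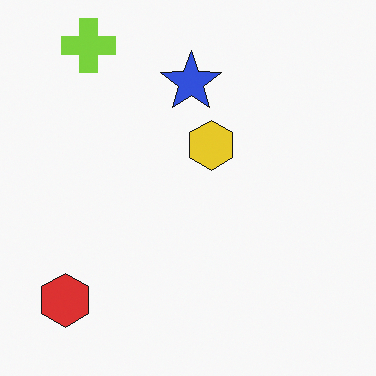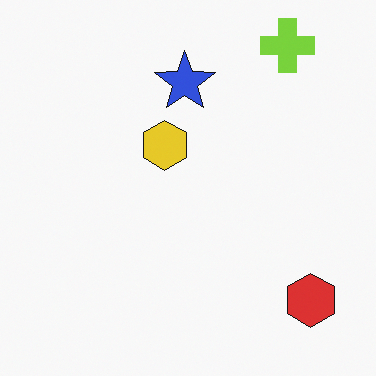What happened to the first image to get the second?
The second image is the first flipped horizontally (left ↔ right).

The red hexagon is in the bottom-left of the first image and the bottom-right of the second — shapes on opposite sides of the vertical midline have swapped in a mirror flip.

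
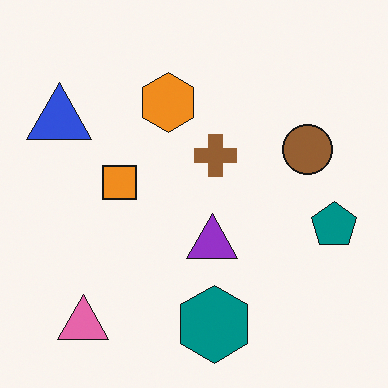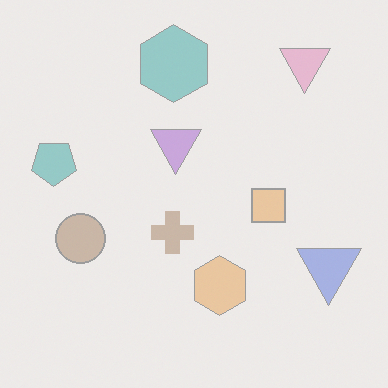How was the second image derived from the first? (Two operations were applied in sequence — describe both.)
The image was washed out (contrast reduced), then rotated 180°.

Tones are pushed toward mid-grey across the whole image — a global contrast change. The pink triangle sits in the bottom-left of the first image and the top-right of the second — consistent with a whole-image 180° rotation.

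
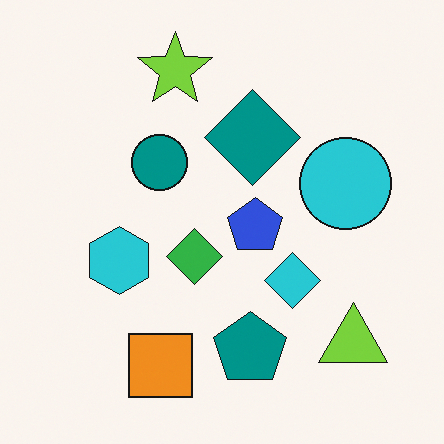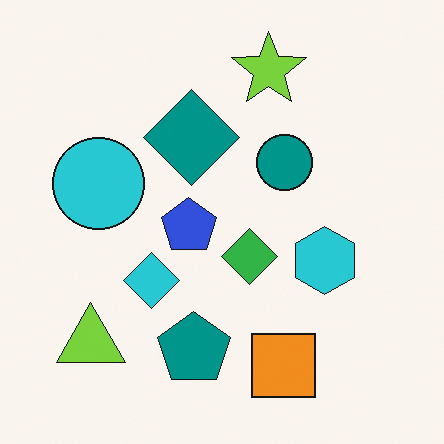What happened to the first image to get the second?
This is the original image flipped horizontally (left ↔ right).

The lime triangle is in the bottom-right of the first image and the bottom-left of the second — shapes on opposite sides of the vertical midline have swapped in a mirror flip.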